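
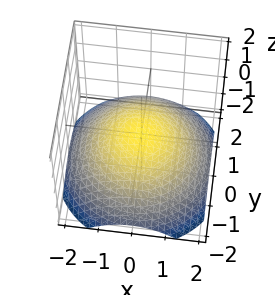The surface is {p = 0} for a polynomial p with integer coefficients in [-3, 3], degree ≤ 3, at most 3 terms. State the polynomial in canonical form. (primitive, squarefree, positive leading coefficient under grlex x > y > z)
First, the degree is 2 — a paraboloid; a quadric.
Next, symmetry: every cross-section ⟂ z is a circle, so x, y appear only via x² + y².
Then, observable constraints: a circular section at z = -1 has radius between 1 and 2; one z-axis crossing is at z = 0.
Finally, putting this together gives p.

x^2 + y^2 + 3*z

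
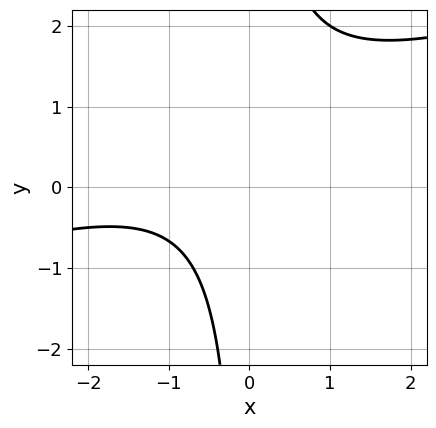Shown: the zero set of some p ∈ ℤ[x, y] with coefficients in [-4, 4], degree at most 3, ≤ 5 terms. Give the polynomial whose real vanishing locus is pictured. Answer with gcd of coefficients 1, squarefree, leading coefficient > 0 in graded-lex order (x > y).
x^2 - 3*x*y + 2*x + 3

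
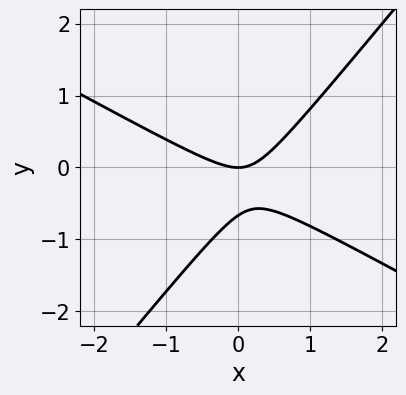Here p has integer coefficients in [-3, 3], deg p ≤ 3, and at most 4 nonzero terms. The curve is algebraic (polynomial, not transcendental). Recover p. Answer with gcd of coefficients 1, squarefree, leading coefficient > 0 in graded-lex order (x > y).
2*x^2 + 2*x*y - 3*y^2 - 2*y

The degree is 2 — a generic line meets the curve in up to 2 points.
From the visible intercepts: one x-axis crossing is at x = 0; it meets the y-axis at y = 0 (among the integer gridlines).
Solving for integer coefficients yields p as stated.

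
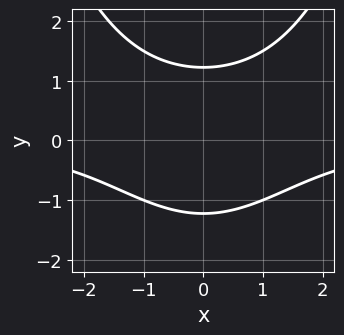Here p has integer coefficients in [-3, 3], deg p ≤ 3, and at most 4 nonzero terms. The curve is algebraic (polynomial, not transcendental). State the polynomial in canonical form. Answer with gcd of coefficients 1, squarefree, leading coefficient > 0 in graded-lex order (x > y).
x^2*y - 2*y^2 + 3

(a) The degree is 3 — a generic line meets the curve in up to 3 points.
(b) Symmetries: it's symmetric under x → −x, forcing even powers of x.
(c) Against the integer gridlines: no x-intercept at any integer in the box.
(d) Assembling these constraints gives the stated polynomial.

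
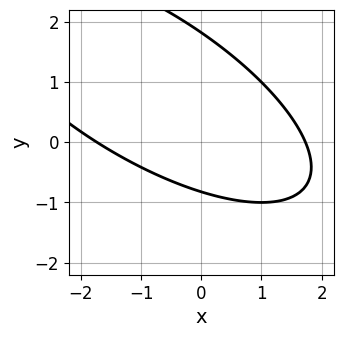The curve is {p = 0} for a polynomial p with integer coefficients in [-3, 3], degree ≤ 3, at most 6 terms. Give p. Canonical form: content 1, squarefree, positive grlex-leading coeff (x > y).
x^2 + 2*x*y + 2*y^2 - 2*y - 3

(a) deg p = 2. No degree-1 curve has this shape.
(b) The integer polynomial consistent with all of this is the stated p.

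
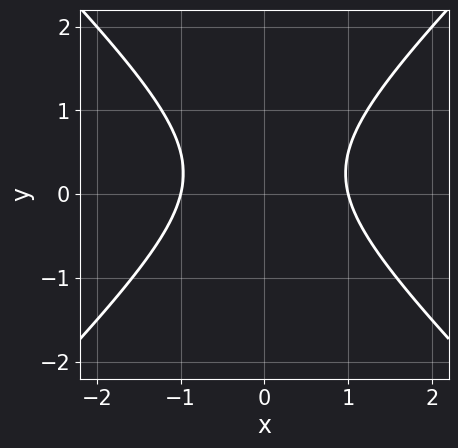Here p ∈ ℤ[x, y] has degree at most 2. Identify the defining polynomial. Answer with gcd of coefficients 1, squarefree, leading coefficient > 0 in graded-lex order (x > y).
(a) The degree is 2 — a generic line meets the curve in up to 2 points.
(b) Symmetries: mirror symmetry x ↦ −x ⇒ only even powers of x.
(c) From the visible intercepts: among the integer gridlines, it crosses the x-axis at x ∈ {-1, 1}; no y-intercept at any integer in the box.
(d) Solving for integer coefficients yields p as stated.

2*x^2 - 2*y^2 + y - 2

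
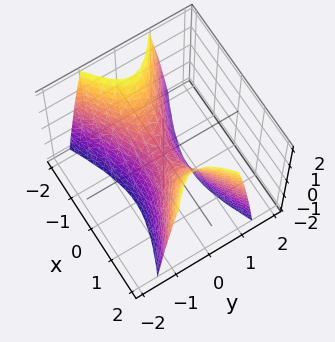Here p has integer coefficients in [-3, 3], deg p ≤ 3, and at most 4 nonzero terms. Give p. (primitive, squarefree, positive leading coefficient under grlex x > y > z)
x^2 - 3*y^2 - z

Degree: a hyperbolic paraboloid; a quadric, so deg p = 2.
Symmetries: mirror symmetry y ↦ −y ⇒ only even powers of y; the x ↦ −x reflection is a symmetry, so x appears only in even powers.
Reading off the gridlines: it crosses the y-axis at the gridline y = 0; it meets the z-axis at z = 0 (among the integer gridlines).
Fitting integer coefficients to these (and the overall shape) gives p.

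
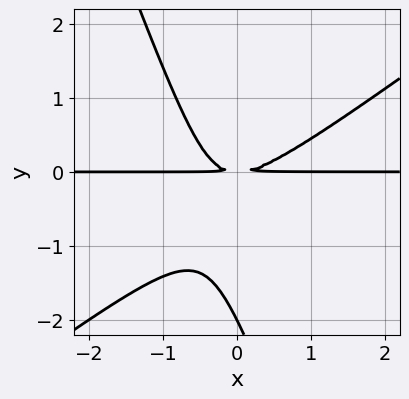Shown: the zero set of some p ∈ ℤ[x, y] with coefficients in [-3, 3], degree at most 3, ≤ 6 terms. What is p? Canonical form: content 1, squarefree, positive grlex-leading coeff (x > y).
1. The degree is 3 — a generic line meets the curve in up to 3 points.
2. From the visible intercepts: the visible x-axis segment lies entirely on the curve; it crosses the y-axis at the gridline y = -2.
3. Putting this together gives p.

2*x^2*y - 2*x*y^2 - y^3 - 2*y^2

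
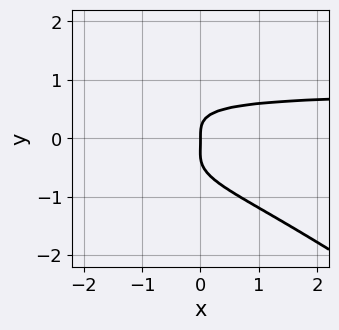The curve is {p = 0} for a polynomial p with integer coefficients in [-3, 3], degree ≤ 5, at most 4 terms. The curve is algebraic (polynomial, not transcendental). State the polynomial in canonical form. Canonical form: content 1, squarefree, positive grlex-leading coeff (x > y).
2*x*y^3 + 3*y^4 + y^3 - x

First, degree: a generic line meets the curve in up to 4 points, so deg p = 4.
Then, against the integer gridlines: it meets the y-axis at y = 0 (among the integer gridlines); one x-axis crossing is at x = 0.
Finally, fitting integer coefficients to these (and the overall shape) gives p.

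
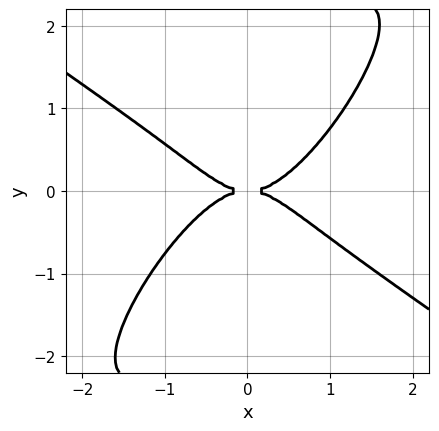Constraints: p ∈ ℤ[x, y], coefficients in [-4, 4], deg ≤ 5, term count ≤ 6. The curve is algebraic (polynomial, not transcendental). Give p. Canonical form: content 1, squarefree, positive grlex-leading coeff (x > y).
2*x^4 - 3*x^2*y^2 + 2*x*y^3 - 2*y^2

First, the degree is 4 — the shape is more complex than any degree-3 curve.
Next, against the integer gridlines: one x-axis crossing is at x = 0; it meets the y-axis at y = 0 (among the integer gridlines).
Finally, together with the visible shape, these determine p as stated.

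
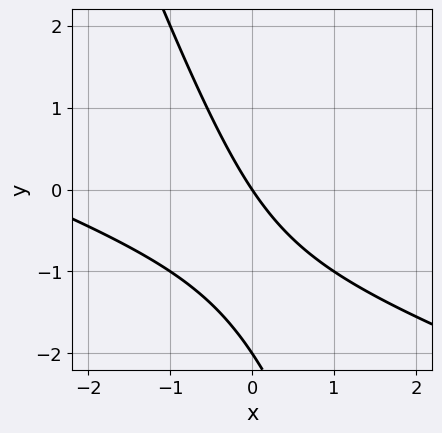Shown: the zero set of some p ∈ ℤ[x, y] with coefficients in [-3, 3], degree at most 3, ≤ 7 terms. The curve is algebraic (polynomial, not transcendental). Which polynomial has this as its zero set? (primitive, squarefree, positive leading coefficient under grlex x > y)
x^2 + 3*x*y + y^2 + 3*x + 2*y

1. deg p = 2. No degree-1 curve has this shape.
2. From the axis intercepts and sections: it meets the x-axis at x = 0 (among the integer gridlines); among the integer gridlines, it crosses the y-axis at y ∈ {-2, 0}.
3. Putting this together gives p.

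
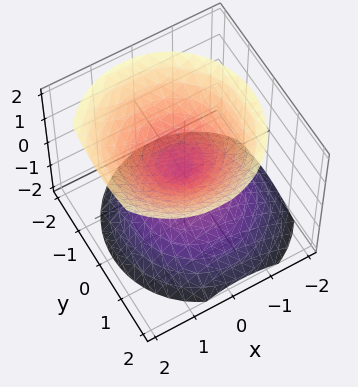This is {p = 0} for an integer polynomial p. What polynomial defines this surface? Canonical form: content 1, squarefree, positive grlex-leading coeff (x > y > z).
1. The picture has 2 separate pieces. They look like related sheets of one shape, so recover p as a whole.
2. Degree: a generic line meets the surface in up to 2 points, so deg p = 2.
3. Checking where it meets the axes: one x-axis crossing is at x = 0; it meets the z-axis at z = 0 (among the integer gridlines); one y-axis crossing is at y = 0.
4. Fitting integer coefficients to these (and the overall shape) gives p.

3*x^2 - x*z + 3*y^2 - 3*z^2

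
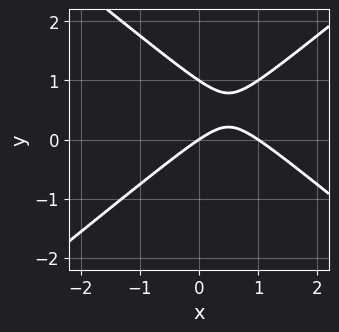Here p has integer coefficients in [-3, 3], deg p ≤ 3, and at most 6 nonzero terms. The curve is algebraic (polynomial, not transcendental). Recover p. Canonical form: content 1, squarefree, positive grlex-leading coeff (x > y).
2*x^2 - 3*y^2 - 2*x + 3*y

First, degree: a generic line meets the curve in up to 2 points, so deg p = 2.
Then, from the axis intercepts and sections: the x-axis gridline crossings are at x ∈ {0, 1}; among the integer gridlines, it crosses the y-axis at y ∈ {0, 1}.
Finally, solving for integer coefficients yields p as stated.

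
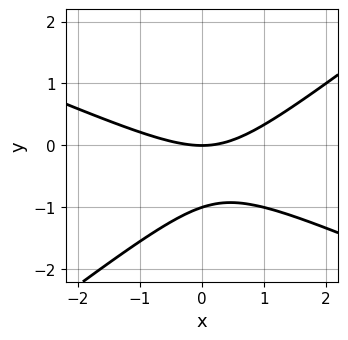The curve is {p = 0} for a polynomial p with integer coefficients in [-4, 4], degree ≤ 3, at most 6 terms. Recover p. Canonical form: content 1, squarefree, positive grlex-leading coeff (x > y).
x^2 + x*y - 3*y^2 - 3*y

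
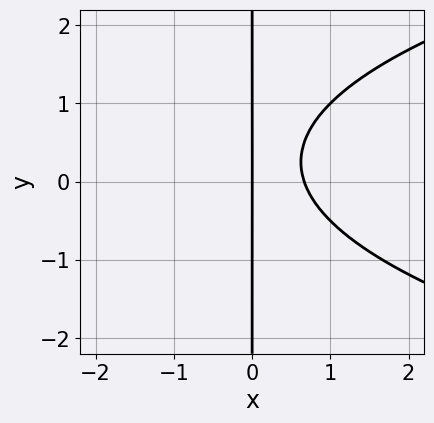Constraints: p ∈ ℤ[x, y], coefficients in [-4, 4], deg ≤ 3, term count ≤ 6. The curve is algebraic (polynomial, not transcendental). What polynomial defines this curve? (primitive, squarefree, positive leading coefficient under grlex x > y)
1. The degree is 3 — a generic line meets the curve in up to 3 points.
2. Checking where it meets the axes: it meets the x-axis at x = 0 (among the integer gridlines); the visible y-axis segment lies entirely on the curve.
3. Assembling these constraints gives the stated polynomial.

2*x*y^2 - 3*x^2 - x*y + 2*x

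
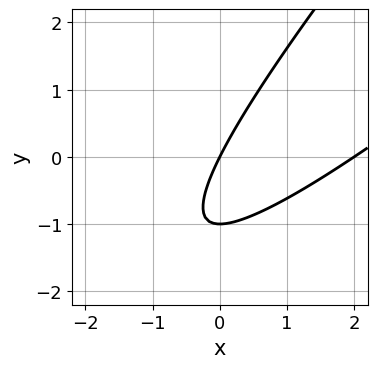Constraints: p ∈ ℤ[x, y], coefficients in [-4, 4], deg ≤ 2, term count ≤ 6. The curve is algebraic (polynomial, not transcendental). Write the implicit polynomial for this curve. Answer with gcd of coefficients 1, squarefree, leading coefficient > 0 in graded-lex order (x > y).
x^2 - 2*x*y + y^2 - 2*x + y

(a) Degree: a generic line meets the curve in up to 2 points, so deg p = 2.
(b) Reading off the gridlines: the x-axis gridline crossings are at x ∈ {0, 2}; among the integer gridlines, it crosses the y-axis at y ∈ {-1, 0}.
(c) Solving for integer coefficients yields p as stated.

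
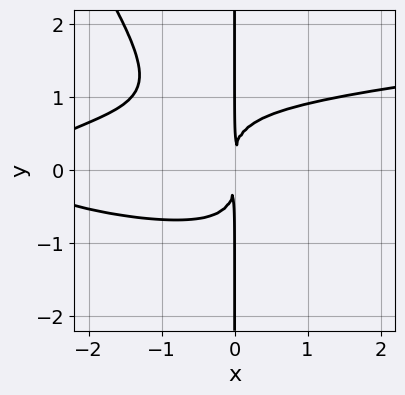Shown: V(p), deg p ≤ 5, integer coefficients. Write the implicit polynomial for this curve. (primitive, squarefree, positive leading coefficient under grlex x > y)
(a) Degree: the shape is more complex than any degree-3 curve, so deg p = 4.
(b) From the axis intercepts and sections: the visible y-axis segment lies entirely on the curve.
(c) Matching integer coefficients to the picture gives p.

3*x^2*y^2 + 2*x*y^3 - x^3 - 3*x^2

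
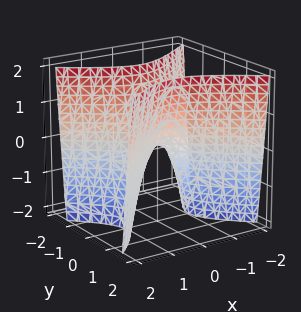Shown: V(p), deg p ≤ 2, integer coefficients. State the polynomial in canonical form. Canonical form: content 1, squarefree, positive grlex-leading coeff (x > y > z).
2*x^2 - 3*y^2 + z

First, deg p = 2. A saddle surface; a quadric.
Then, symmetries: the y ↦ −y reflection is a symmetry, so y appears only in even powers; mirror symmetry x ↦ −x ⇒ only even powers of x.
Then, from the axis intercepts and sections: one y-axis crossing is at y = 0; one x-axis crossing is at x = 0; it crosses the z-axis at the gridline z = 0.
Finally, together with the visible shape, these determine p as stated.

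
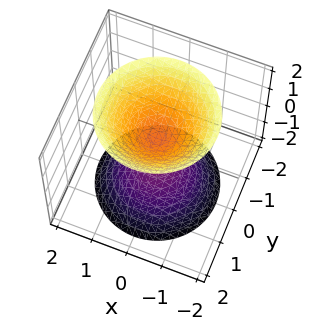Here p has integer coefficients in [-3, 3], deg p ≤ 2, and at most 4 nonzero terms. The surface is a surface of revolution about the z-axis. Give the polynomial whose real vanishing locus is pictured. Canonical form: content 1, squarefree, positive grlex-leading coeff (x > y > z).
3*x^2 + 3*y^2 - 2*z^2 + 1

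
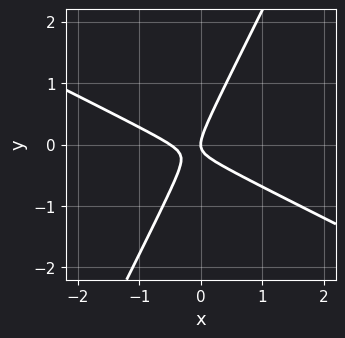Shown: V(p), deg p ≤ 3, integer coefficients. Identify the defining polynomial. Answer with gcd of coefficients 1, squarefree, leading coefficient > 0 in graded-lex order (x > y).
Degree: the shape is more complex than any degree-1 curve, so deg p = 2.
Against the integer gridlines: one y-axis crossing is at y = 0; it crosses the x-axis at the gridline x = 0.
Matching integer coefficients to the picture gives p.

2*x^2 + 3*x*y - 2*y^2 + x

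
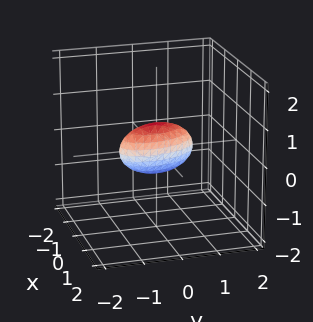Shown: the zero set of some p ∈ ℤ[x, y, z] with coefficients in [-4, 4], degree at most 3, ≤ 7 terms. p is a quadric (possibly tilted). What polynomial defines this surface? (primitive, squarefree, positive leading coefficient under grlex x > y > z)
3*x^2 + x*y - 2*x*z + y^2 + 2*z^2 - 1

The degree is 2 — a generic line meets the surface in up to 2 points.
Observable constraints: the y-axis gridline crossings are at y ∈ {-1, 1}.
Matching integer coefficients to the picture gives p.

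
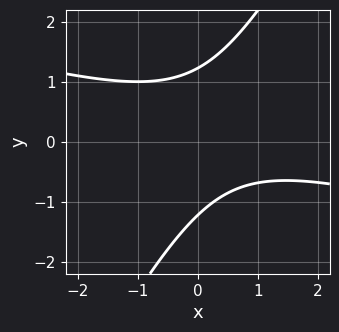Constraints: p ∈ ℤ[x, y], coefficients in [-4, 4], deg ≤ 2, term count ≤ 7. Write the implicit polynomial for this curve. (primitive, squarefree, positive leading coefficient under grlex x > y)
First, deg p = 2. No degree-1 curve has this shape.
Then, against the integer gridlines: it misses every integer gridline on the x-axis.
Finally, the integer polynomial consistent with all of this is the stated p.

x^2 + 3*x*y - 2*y^2 - x + 3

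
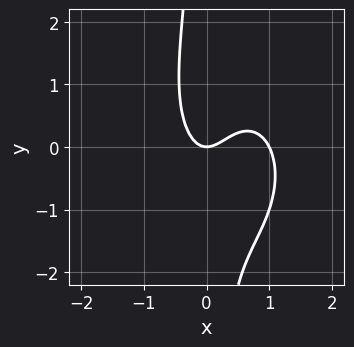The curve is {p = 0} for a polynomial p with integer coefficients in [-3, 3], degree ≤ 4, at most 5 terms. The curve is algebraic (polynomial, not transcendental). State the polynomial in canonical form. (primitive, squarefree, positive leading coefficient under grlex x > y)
2*x^3 + x*y^2 - 2*x^2 + y

Degree: a generic line meets the curve in up to 3 points, so deg p = 3.
Against the integer gridlines: it crosses the y-axis at the gridline y = 0; among the integer gridlines, it crosses the x-axis at x ∈ {0, 1}.
Matching integer coefficients to the picture gives p.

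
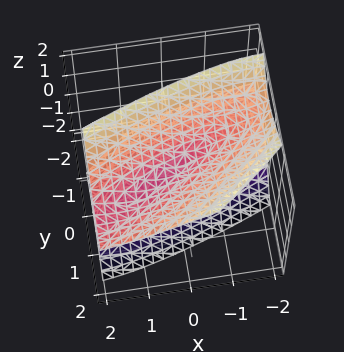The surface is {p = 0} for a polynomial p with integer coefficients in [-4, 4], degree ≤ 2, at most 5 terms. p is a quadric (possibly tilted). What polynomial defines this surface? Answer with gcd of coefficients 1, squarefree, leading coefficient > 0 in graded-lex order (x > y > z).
1. Degree: a generic line meets the surface in up to 2 points, so deg p = 2.
2. From the axis intercepts and sections: one y-axis crossing is at y = 0; it meets the z-axis at z = 0 (among the integer gridlines).
3. Solving for integer coefficients yields p as stated.

x^2 - 3*x*y + 3*y^2 - 2*y*z - 2*z^2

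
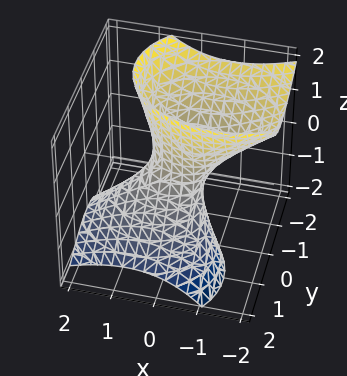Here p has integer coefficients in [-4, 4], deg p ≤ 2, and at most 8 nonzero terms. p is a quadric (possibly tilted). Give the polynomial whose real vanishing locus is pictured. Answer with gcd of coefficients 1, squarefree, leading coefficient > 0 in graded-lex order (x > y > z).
2*x^2 + 2*x*z + 3*y^2 + 3*y*z - z^2 - 1

(a) Degree: a generic line meets the surface in up to 2 points, so deg p = 2.
(b) From the axis intercepts and sections: no z-intercept at any integer in the box.
(c) Matching integer coefficients to the picture gives p.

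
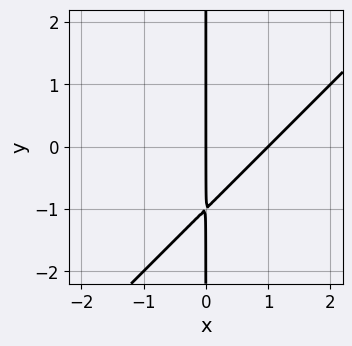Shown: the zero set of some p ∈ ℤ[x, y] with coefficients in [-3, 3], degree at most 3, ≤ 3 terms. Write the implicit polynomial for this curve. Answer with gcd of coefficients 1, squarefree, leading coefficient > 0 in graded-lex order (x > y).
First, deg p = 2.
Next, reading off the gridlines: among the integer gridlines, it crosses the x-axis at x ∈ {0, 1}; the visible y-axis segment lies entirely on the curve.
Finally, solving for integer coefficients yields p as stated.

x^2 - x*y - x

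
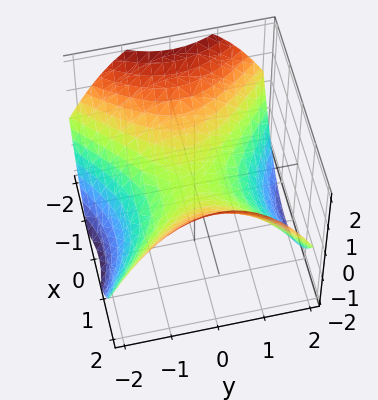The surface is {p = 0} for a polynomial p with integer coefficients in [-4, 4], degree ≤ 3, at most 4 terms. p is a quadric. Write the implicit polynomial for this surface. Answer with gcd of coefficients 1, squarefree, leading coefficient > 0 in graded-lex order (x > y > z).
First, the degree is 2 — a saddle surface; a quadric.
Next, symmetries: the x ↦ −x reflection is a symmetry, so x appears only in even powers; the y ↦ −y reflection is a symmetry, so y appears only in even powers.
Next, against the integer gridlines: it crosses the y-axis at the gridline y = 0; one z-axis crossing is at z = 0; it crosses the x-axis at the gridline x = 0.
Finally, matching integer coefficients to the picture gives p.

x^2 - y^2 - 2*z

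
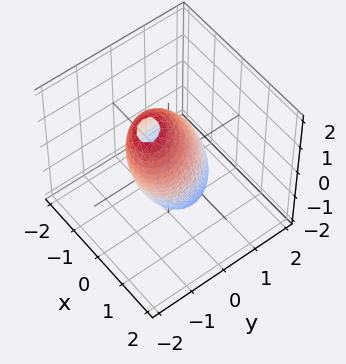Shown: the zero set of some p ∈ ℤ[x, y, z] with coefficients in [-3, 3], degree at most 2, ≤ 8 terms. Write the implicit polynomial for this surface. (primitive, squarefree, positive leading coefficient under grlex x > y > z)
1. deg p = 2.
2. Reading off the gridlines: the x-axis gridline crossings are at x ∈ {-1, 1}; among the integer gridlines, it crosses the y-axis at y ∈ {-1, 1}.
3. Together with the visible shape, these determine p as stated.

3*x^2 + 2*x*y + 3*y^2 + 2*y*z + z^2 - 3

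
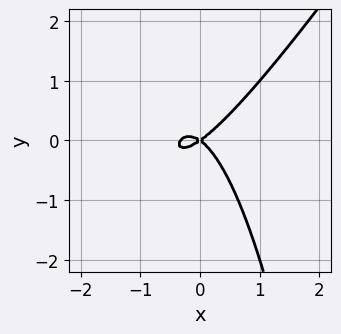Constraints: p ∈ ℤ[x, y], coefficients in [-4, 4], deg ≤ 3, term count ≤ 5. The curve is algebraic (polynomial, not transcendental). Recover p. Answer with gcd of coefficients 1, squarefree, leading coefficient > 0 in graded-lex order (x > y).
First, degree: the shape is more complex than any degree-2 curve, so deg p = 3.
Next, reading off the gridlines: one y-axis crossing is at y = 0; it meets the x-axis at x = 0 (among the integer gridlines).
Finally, solving for integer coefficients yields p as stated.

3*x^3 - 2*x^2*y + x^2 - 2*y^2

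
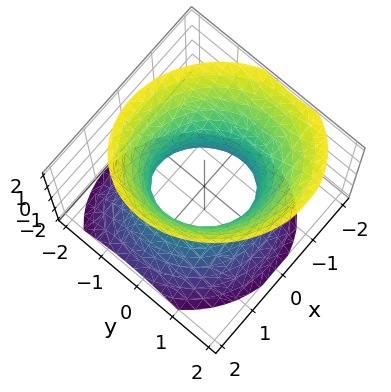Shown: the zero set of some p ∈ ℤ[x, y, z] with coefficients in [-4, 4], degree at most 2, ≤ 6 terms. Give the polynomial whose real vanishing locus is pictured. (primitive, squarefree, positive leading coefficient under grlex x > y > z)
3*x^2 + x*y + x*z + 3*y^2 - 2*z^2 - 3

deg p = 2.
From the axis intercepts and sections: among the integer gridlines, it crosses the x-axis at x ∈ {-1, 1}; the y-axis gridline crossings are at y ∈ {-1, 1}; the surface avoids every integer z-axis point in the box.
The integer polynomial consistent with all of this is the stated p.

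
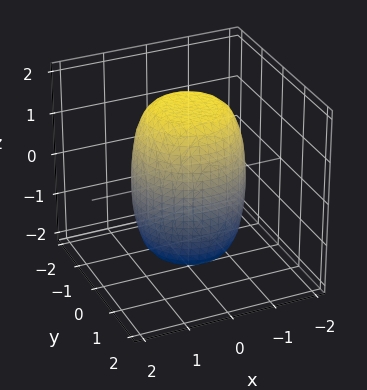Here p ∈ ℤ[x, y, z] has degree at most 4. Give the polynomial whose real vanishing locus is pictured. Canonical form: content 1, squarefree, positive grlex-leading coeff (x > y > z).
2*x^4 + 4*x^2*y^2 + 2*y^4 - x^2 - y^2 + z^2 - 3

Degree: a generic line meets the surface in up to 4 points, so deg p = 4.
Symmetries: the surface is invariant under rotation about z: p = q(x² + y², z).
From the axis intercepts and sections: a circular section at z = -1 has radius between 1 and 2.
Together with the visible shape, these determine p as stated.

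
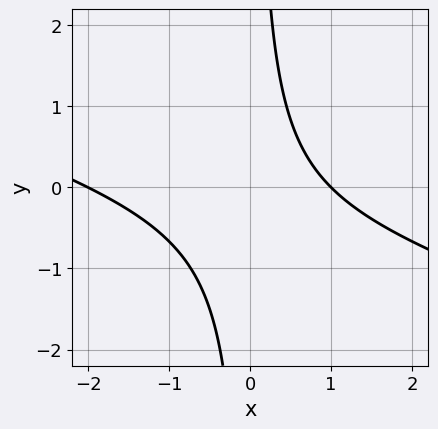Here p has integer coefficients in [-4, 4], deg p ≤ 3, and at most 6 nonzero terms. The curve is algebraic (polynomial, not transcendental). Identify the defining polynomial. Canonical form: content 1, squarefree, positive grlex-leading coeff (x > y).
x^2 + 3*x*y + x - 2

First, deg p = 2. No degree-1 curve has this shape.
Then, from the axis intercepts and sections: the curve avoids every integer y-axis point in the box; among the integer gridlines, it crosses the x-axis at x ∈ {-2, 1}.
Finally, solving for integer coefficients yields p as stated.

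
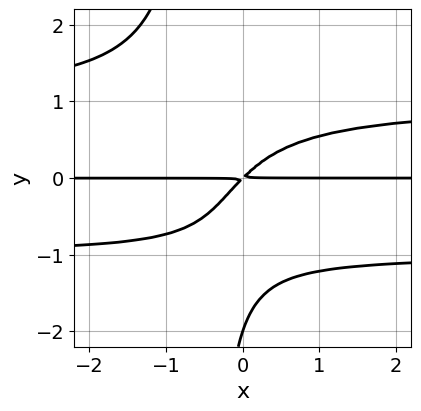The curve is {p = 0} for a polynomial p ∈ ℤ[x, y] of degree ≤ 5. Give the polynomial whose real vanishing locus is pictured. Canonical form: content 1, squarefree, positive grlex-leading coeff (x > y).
deg p = 4.
From the axis intercepts and sections: every point of the x-axis in the box is on the curve; it crosses the y-axis at the gridline y = -2.
Solving for integer coefficients yields p as stated.

2*x*y^3 + y^3 - 2*x*y + 2*y^2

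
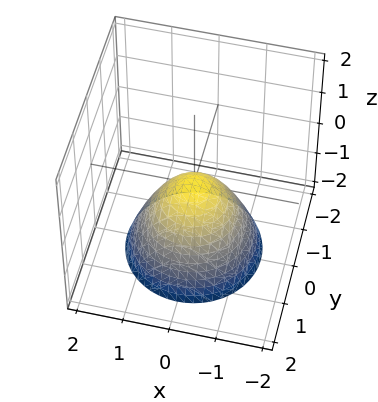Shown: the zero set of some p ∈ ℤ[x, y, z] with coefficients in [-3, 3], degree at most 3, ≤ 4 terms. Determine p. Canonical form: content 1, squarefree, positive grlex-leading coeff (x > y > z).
First, the degree is 2 — a paraboloid; a quadric.
Then, symmetries: the z-axis is an axis of rotation, so x and y enter only as x² + y².
Next, checking where it meets the axes: a circular section at z = -2 has radius between 1 and 2; it meets the x-axis at x = 0 (among the integer gridlines).
Finally, the integer polynomial consistent with all of this is the stated p.

x^2 + y^2 + z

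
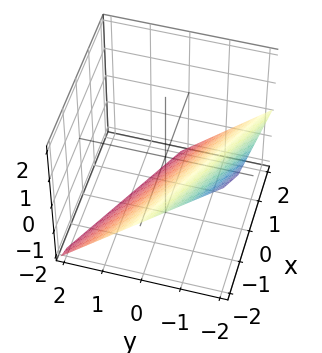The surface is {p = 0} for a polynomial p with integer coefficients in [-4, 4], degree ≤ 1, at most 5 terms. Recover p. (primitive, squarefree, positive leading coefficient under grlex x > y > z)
x + 2*y + 2*z + 2

1. The degree is 1 — every cross-section is a straight line — this is a plane.
2. Checking where it meets the axes: one y-axis crossing is at y = -1; it crosses the z-axis at the gridline z = -1; it crosses the x-axis at the gridline x = -2.
3. Putting this together gives p.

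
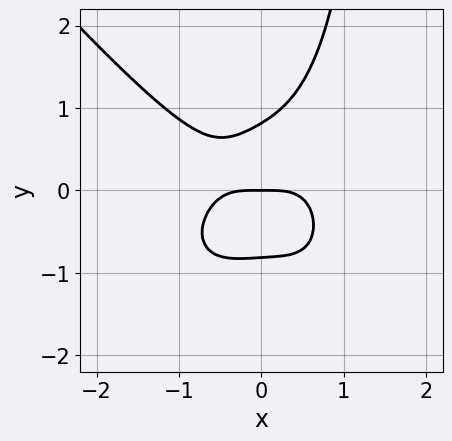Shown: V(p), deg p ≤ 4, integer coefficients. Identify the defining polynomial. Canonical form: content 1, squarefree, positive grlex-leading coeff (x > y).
3*x^4 + 2*x*y^3 + 2*x*y^2 - 3*y^3 + 2*y

First, the degree is 4 — a generic line meets the curve in up to 4 points.
Next, against the integer gridlines: it crosses the x-axis at the gridline x = 0; one y-axis crossing is at y = 0.
Finally, putting this together gives p.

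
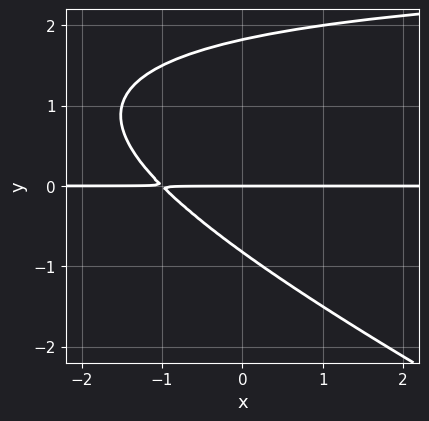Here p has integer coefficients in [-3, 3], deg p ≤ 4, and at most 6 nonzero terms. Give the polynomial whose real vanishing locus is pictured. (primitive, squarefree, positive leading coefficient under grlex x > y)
1. deg p = 3. No degree-2 curve has this shape.
2. Against the integer gridlines: it crosses the y-axis at the gridline y = 0; the visible x-axis segment lies entirely on the curve.
3. Assembling these constraints gives the stated polynomial.

x*y^2 + 2*y^3 - 3*x*y - 2*y^2 - 3*y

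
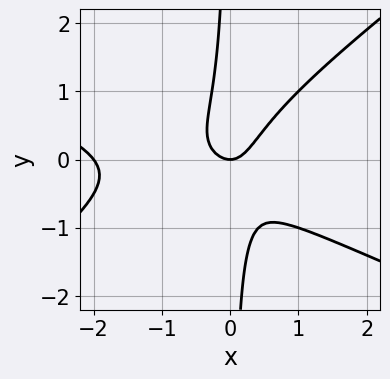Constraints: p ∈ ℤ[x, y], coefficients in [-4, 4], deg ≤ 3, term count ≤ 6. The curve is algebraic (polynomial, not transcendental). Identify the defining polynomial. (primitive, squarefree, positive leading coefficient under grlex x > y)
x^3 + x^2*y - 3*x*y^2 + 2*x^2 - y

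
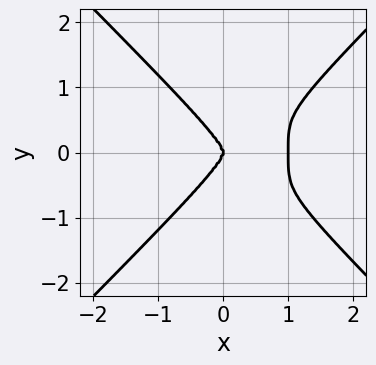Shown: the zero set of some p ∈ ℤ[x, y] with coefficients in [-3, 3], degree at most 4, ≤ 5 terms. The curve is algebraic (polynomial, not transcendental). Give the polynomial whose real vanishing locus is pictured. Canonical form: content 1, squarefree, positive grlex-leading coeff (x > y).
(a) The degree is 4 — no degree-3 curve has this shape.
(b) Symmetries: it's symmetric under y → −y, forcing even powers of y.
(c) From the axis intercepts and sections: one y-axis crossing is at y = 0; among the integer gridlines, it crosses the x-axis at x ∈ {0, 1}.
(d) These observations pin down the coefficients.

x^4 - y^4 - x^3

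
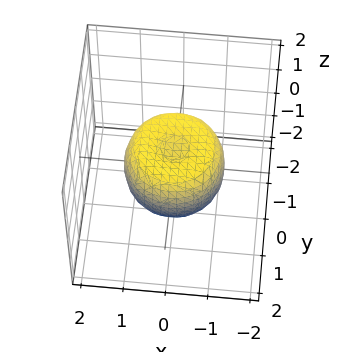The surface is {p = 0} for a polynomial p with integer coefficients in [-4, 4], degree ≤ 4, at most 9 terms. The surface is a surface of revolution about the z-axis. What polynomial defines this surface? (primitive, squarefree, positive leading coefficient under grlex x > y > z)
2*x^4 + 4*x^2*y^2 + 2*y^4 - 2*x^2 - 2*y^2 + 2*z^2 - 1

(a) Degree: the shape is more complex than any degree-3 surface, so deg p = 4.
(b) By symmetry, every cross-section ⟂ z is a circle, so x, y appear only via x² + y².
(c) Against the integer gridlines: a circular section at z = 0 has radius between 1 and 2.
(d) These observations pin down the coefficients.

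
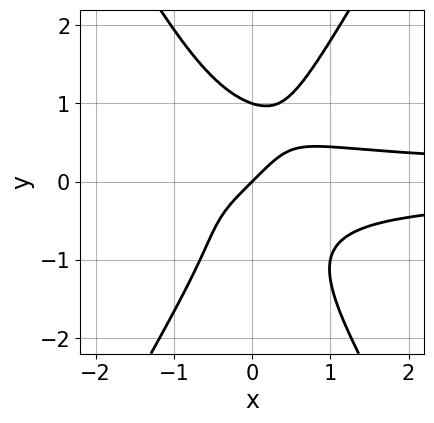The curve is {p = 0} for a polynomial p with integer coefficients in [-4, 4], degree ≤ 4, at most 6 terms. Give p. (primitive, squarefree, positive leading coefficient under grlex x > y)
3*x^2*y^2 - y^4 - x + y

The degree is 4 — the shape is more complex than any degree-3 curve.
Against the integer gridlines: the y-axis gridline crossings are at y ∈ {0, 1}; it meets the x-axis at x = 0 (among the integer gridlines).
These observations pin down the coefficients.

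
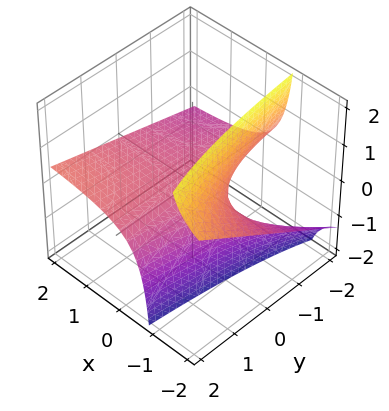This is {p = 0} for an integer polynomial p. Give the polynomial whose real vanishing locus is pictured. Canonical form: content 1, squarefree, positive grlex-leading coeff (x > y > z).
First, deg p = 2. The shape is more complex than any degree-1 surface.
Next, from the visible intercepts: it meets the z-axis at z = 0 (among the integer gridlines); every point of the y-axis in the box is on the surface; the visible x-axis segment lies entirely on the surface.
Finally, fitting integer coefficients to these (and the overall shape) gives p.

x*y - 3*x*z - 3*z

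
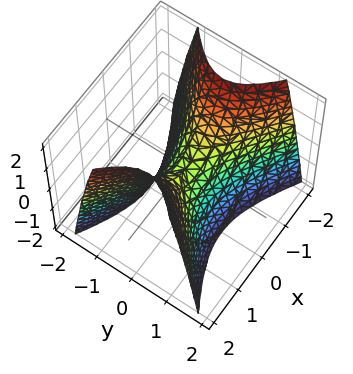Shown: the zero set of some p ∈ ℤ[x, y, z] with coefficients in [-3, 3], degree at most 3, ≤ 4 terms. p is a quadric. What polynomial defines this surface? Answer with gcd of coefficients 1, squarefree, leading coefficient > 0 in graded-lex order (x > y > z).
(a) deg p = 2. A hyperbolic paraboloid; a quadric.
(b) Symmetries: the x ↦ −x reflection is a symmetry, so x appears only in even powers; the y ↦ −y reflection is a symmetry, so y appears only in even powers.
(c) From the axis intercepts and sections: one z-axis crossing is at z = 0; it crosses the y-axis at the gridline y = 0; it crosses the x-axis at the gridline x = 0.
(d) Putting this together gives p.

x^2 - 2*y^2 - z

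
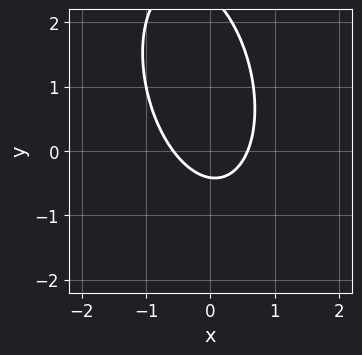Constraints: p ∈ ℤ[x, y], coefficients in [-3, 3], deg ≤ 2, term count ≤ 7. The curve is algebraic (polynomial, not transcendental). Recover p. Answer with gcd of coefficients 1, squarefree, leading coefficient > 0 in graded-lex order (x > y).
(a) deg p = 2. A generic line meets the curve in up to 2 points.
(b) Solving for integer coefficients yields p as stated.

3*x^2 + x*y + y^2 - 2*y - 1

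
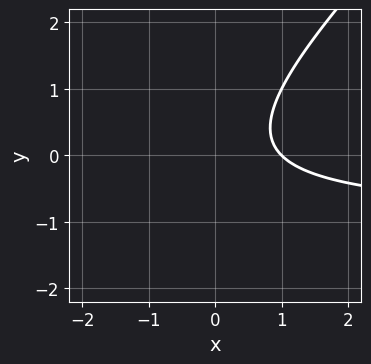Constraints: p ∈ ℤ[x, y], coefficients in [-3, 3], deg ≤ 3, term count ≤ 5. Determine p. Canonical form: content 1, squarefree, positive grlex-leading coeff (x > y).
1. Degree: the shape is more complex than any degree-1 curve, so deg p = 2.
2. Observable constraints: one x-axis crossing is at x = 1; it misses every integer gridline on the y-axis.
3. Putting this together gives p.

x*y - y^2 + x - 1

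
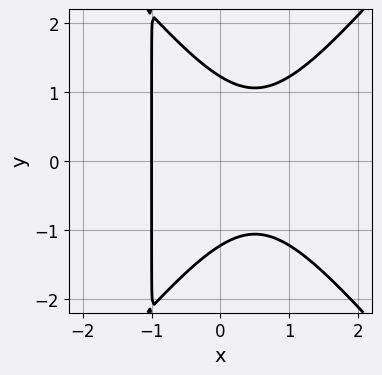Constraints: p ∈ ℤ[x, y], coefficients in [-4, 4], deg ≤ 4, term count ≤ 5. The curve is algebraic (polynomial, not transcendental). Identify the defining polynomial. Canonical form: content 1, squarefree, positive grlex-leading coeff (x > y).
3*x^3 - 2*x*y^2 - 2*y^2 + 3

1. Degree: no degree-2 curve has this shape, so deg p = 3.
2. Symmetries: mirror symmetry y ↦ −y ⇒ only even powers of y.
3. Against the integer gridlines: it crosses the x-axis at the gridline x = -1.
4. Fitting integer coefficients to these (and the overall shape) gives p.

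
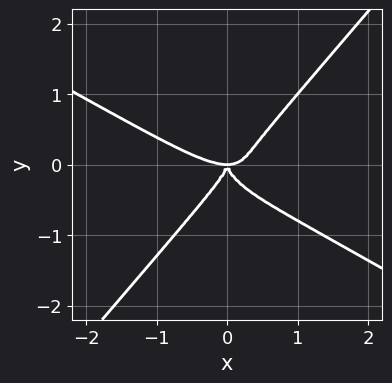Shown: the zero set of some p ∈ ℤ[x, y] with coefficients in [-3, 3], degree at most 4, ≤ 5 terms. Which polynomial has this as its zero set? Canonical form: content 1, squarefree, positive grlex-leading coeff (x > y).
2*x^4 + 3*x^3*y - 3*y^4 - 2*x^2*y

The degree is 4 — a generic line meets the curve in up to 4 points.
Observable constraints: one y-axis crossing is at y = 0; it crosses the x-axis at the gridline x = 0.
Matching integer coefficients to the picture gives p.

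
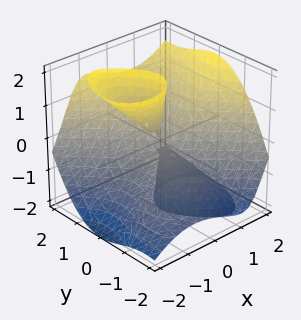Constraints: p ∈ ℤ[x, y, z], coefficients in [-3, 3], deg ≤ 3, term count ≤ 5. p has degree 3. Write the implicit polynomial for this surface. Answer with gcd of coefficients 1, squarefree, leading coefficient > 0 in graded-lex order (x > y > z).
First, the degree is 3 — the shape is more complex than any degree-2 surface.
Then, against the integer gridlines: it crosses the x-axis at the gridline x = 0; one y-axis crossing is at y = 0; the visible z-axis segment lies entirely on the surface.
Finally, matching integer coefficients to the picture gives p.

2*x^3 - 2*x*z^2 + 2*y^3 - 3*y^2*z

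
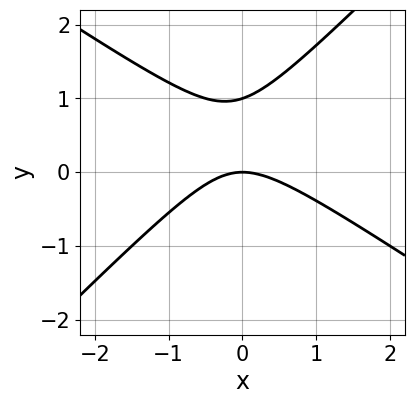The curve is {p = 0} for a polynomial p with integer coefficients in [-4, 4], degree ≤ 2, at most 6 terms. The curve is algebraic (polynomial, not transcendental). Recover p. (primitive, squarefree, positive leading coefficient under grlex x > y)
(a) deg p = 2. The shape is more complex than any degree-1 curve.
(b) Observable constraints: the y-axis gridline crossings are at y ∈ {0, 1}; one x-axis crossing is at x = 0.
(c) Fitting integer coefficients to these (and the overall shape) gives p.

2*x^2 + x*y - 3*y^2 + 3*y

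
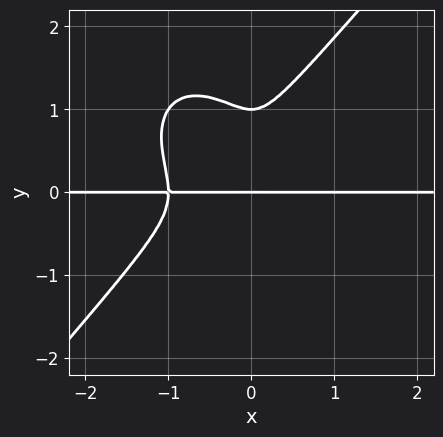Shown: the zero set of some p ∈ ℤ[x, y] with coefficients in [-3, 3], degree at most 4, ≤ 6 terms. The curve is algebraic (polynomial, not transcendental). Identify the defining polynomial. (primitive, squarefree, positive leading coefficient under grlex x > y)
(a) The degree is 4 — no degree-3 curve has this shape.
(b) Reading off the gridlines: the y-axis gridline crossings are at y ∈ {0, 1}; every point of the x-axis in the box is on the curve.
(c) Solving for integer coefficients yields p as stated.

3*x^3*y - 2*y^4 + 3*x^2*y + 2*y^3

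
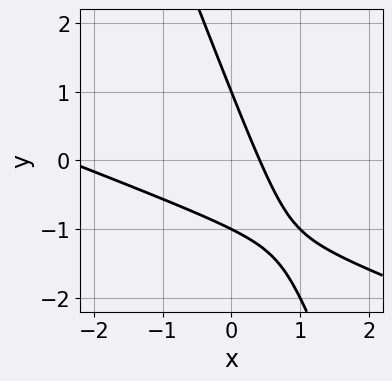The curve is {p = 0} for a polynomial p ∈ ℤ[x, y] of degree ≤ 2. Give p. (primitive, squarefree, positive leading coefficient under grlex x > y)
1. The degree is 2 — a generic line meets the curve in up to 2 points.
2. Observable constraints: among the integer gridlines, it crosses the y-axis at y ∈ {-1, 1}.
3. These observations pin down the coefficients.

x^2 + 3*x*y + y^2 + 2*x - 1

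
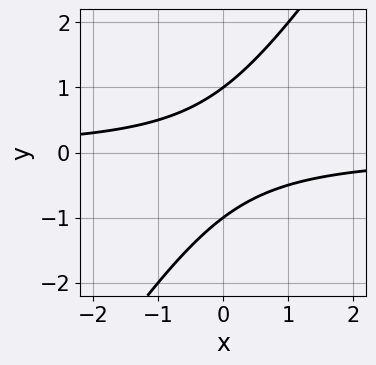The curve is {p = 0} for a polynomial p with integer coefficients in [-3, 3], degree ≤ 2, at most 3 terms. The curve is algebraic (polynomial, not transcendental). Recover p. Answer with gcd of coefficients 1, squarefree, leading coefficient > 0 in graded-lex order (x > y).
3*x*y - 2*y^2 + 2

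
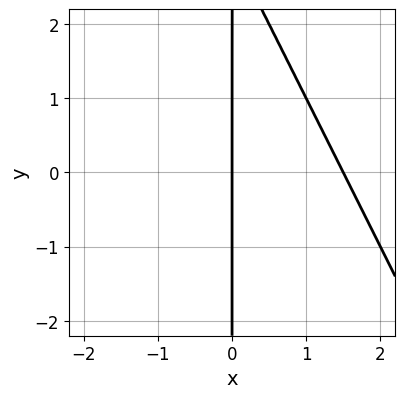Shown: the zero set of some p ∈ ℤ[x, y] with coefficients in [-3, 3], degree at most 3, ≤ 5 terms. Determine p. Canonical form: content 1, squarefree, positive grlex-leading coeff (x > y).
(a) deg p = 2. No degree-1 curve has this shape.
(b) Observable constraints: it meets the x-axis at x = 0 (among the integer gridlines); every point of the y-axis in the box is on the curve.
(c) These observations pin down the coefficients.

2*x^2 + x*y - 3*x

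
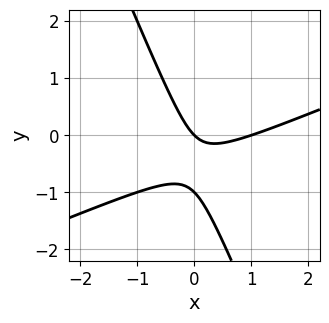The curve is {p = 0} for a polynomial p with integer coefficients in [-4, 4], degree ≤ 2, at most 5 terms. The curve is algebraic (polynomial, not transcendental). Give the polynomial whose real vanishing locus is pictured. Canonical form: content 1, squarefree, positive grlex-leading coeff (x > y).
x^2 - 2*x*y - y^2 - x - y

(a) The degree is 2 — no degree-1 curve has this shape.
(b) Reading off the gridlines: among the integer gridlines, it crosses the y-axis at y ∈ {-1, 0}; the x-axis gridline crossings are at x ∈ {0, 1}.
(c) These observations pin down the coefficients.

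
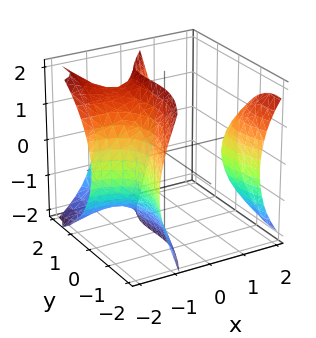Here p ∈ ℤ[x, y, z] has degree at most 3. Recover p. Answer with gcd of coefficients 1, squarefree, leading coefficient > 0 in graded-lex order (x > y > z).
1. The picture has 2 separate pieces. They look like related sheets of one shape, so recover p as a whole.
2. The degree is 3 — no degree-2 surface has this shape.
3. Observable constraints: no x-intercept at any integer in the box; no z-intercept at any integer in the box.
4. Solving for integer coefficients yields p as stated.

3*x^2*y + 2*x*z^2 - y^3 + 3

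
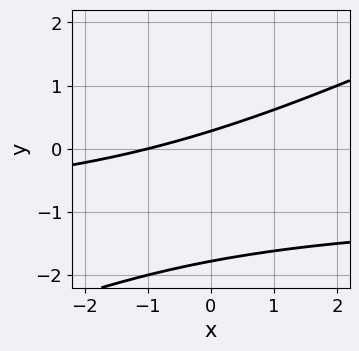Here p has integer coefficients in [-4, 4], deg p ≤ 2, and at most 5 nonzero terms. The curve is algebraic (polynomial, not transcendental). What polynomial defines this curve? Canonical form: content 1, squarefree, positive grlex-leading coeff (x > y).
x*y - 2*y^2 + x - 3*y + 1

The degree is 2 — a generic line meets the curve in up to 2 points.
Against the integer gridlines: it crosses the x-axis at the gridline x = -1.
Fitting integer coefficients to these (and the overall shape) gives p.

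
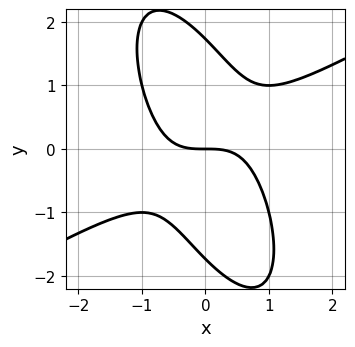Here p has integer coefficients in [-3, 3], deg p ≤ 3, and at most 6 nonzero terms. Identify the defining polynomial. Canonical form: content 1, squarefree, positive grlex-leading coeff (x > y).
2*x^3 - 2*x^2*y - 2*x*y^2 - y^3 + 3*y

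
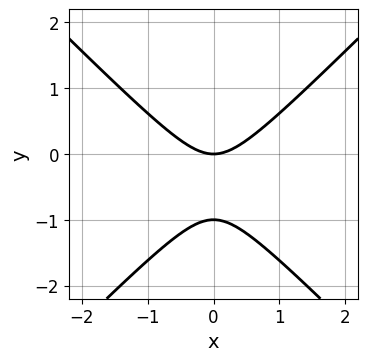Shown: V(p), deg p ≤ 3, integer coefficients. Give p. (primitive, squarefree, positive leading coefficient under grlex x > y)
1. The degree is 2 — the shape is more complex than any degree-1 curve.
2. Symmetries: it's symmetric under x → −x, forcing even powers of x.
3. Observable constraints: it meets the x-axis at x = 0 (among the integer gridlines); among the integer gridlines, it crosses the y-axis at y ∈ {-1, 0}.
4. Solving for integer coefficients yields p as stated.

x^2 - y^2 - y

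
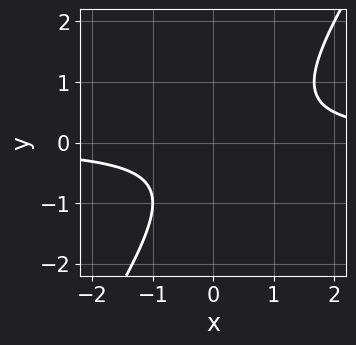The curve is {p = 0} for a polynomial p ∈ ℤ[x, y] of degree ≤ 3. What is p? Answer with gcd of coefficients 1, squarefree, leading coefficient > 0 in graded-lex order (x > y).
First, deg p = 2. No degree-1 curve has this shape.
Then, from the visible intercepts: the curve avoids every integer x-axis point in the box; no y-intercept at any integer in the box.
Finally, together with the visible shape, these determine p as stated.

3*x*y - 2*y^2 - y - 2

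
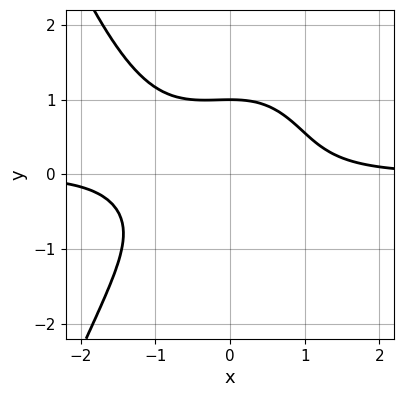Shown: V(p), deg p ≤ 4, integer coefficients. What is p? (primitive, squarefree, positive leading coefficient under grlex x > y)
2*x^3*y + x^2*y + 2*y^3 - 2

(a) The degree is 4 — the shape is more complex than any degree-3 curve.
(b) Against the integer gridlines: no x-intercept at any integer in the box; it crosses the y-axis at the gridline y = 1.
(c) Fitting integer coefficients to these (and the overall shape) gives p.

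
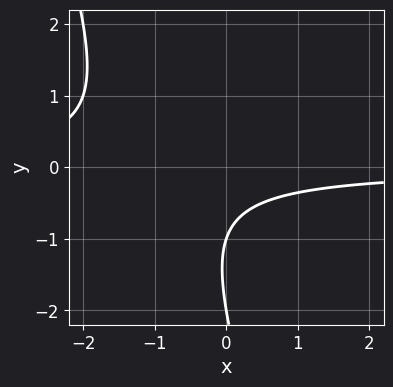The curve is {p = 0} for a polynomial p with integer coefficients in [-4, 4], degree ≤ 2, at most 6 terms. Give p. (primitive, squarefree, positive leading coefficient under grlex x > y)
3*x*y + y^2 + 3*y + 2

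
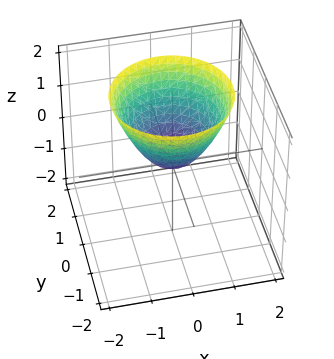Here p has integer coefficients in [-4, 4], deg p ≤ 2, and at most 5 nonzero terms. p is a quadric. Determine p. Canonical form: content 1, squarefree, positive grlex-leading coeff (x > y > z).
x^2 + y^2 - z

First, the degree is 2 — a paraboloid; a quadric.
Next, by symmetry, the z-axis is an axis of rotation, so x and y enter only as x² + y².
Next, from the axis intercepts and sections: it crosses the x-axis at the gridline x = 0; it meets the y-axis at y = 0 (among the integer gridlines).
Finally, assembling these constraints gives the stated polynomial.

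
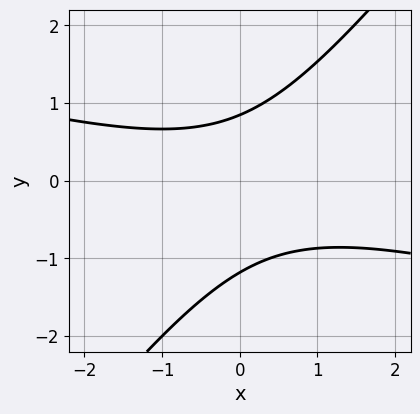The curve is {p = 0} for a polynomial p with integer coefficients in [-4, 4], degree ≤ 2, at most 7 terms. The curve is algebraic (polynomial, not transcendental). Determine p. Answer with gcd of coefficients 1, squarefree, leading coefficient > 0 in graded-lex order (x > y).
x^2 + 3*x*y - 3*y^2 - y + 3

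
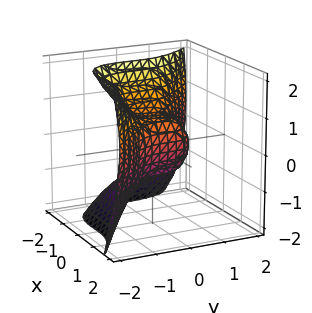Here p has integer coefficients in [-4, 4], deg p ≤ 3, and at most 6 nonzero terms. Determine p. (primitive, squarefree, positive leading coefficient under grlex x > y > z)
3*x^3 - x^2*z + 3*y^3 + 3*z^2 - 2

1. The degree is 3 — a generic line meets the surface in up to 3 points.
2. Putting this together gives p.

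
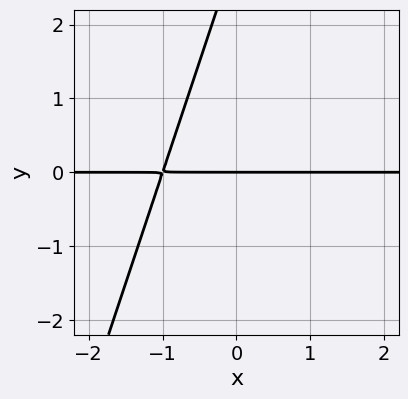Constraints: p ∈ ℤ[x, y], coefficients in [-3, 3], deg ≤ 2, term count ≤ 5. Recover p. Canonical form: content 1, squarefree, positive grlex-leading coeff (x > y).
Degree: no degree-1 curve has this shape, so deg p = 2.
Checking where it meets the axes: every point of the x-axis in the box is on the curve; it meets the y-axis at y = 0 (among the integer gridlines).
Matching integer coefficients to the picture gives p.

3*x*y - y^2 + 3*y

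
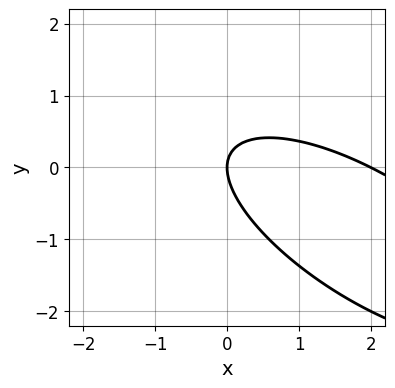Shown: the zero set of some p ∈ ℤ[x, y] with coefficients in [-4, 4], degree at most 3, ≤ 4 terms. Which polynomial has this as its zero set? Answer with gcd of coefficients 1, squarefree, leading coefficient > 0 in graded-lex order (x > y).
deg p = 2. No degree-1 curve has this shape.
Reading off the gridlines: one y-axis crossing is at y = 0; among the integer gridlines, it crosses the x-axis at x ∈ {0, 2}.
Solving for integer coefficients yields p as stated.

x^2 + 2*x*y + 2*y^2 - 2*x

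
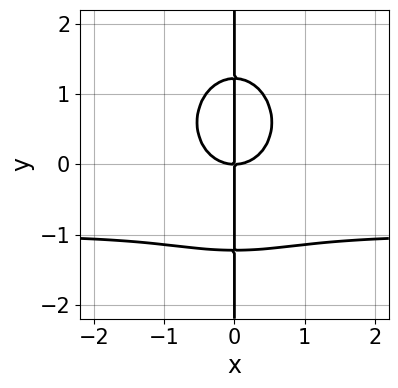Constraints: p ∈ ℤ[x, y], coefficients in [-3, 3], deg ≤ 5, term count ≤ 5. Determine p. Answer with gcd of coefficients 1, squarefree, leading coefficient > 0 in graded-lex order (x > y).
3*x^3*y + 2*x*y^3 + 3*x^3 - 3*x*y

(a) deg p = 4. The shape is more complex than any degree-3 curve.
(b) From the visible intercepts: the visible y-axis segment lies entirely on the curve; it meets the x-axis at x = 0 (among the integer gridlines).
(c) Fitting integer coefficients to these (and the overall shape) gives p.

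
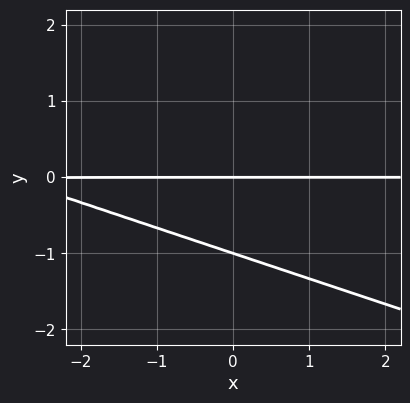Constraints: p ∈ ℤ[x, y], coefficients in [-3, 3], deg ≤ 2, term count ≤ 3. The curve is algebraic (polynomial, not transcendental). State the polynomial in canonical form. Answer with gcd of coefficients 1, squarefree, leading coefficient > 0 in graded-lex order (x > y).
x*y + 3*y^2 + 3*y

First, degree: no degree-1 curve has this shape, so deg p = 2.
Then, against the integer gridlines: every point of the x-axis in the box is on the curve; the y-axis gridline crossings are at y ∈ {-1, 0}.
Finally, fitting integer coefficients to these (and the overall shape) gives p.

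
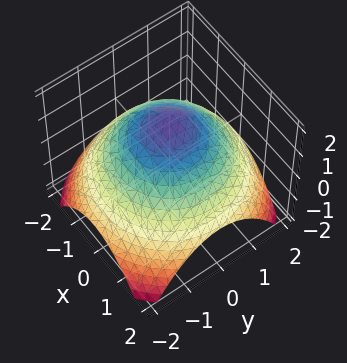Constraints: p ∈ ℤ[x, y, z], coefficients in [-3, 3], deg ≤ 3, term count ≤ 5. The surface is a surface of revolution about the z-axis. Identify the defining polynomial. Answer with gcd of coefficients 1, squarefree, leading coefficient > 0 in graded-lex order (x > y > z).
First, deg p = 2. No degree-1 surface has this shape.
Then, symmetries: rotational symmetry about the z-axis ⇒ p depends on x, y only through x² + y².
Then, reading off the gridlines: a circular section at z = 0 has radius between 1 and 2.
Finally, together with the visible shape, these determine p as stated.

x^2 + y^2 + 2*z - 3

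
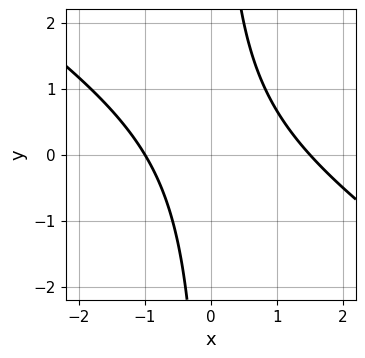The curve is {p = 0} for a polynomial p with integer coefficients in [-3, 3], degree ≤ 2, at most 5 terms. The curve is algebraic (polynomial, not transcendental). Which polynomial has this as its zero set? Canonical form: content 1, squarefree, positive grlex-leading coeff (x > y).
2*x^2 + 3*x*y - x - 3

1. Degree: a generic line meets the curve in up to 2 points, so deg p = 2.
2. From the axis intercepts and sections: one x-axis crossing is at x = -1; the curve avoids every integer y-axis point in the box.
3. These observations pin down the coefficients.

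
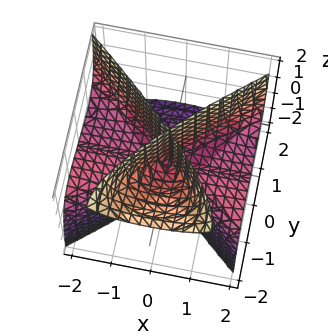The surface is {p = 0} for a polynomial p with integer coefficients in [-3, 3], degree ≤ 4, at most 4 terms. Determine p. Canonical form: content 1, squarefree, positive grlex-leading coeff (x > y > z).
x^2*y + 3*x^2*z - 2*y^3 - 3*y^2*z

I count 2 distinct pieces.
deg p = 3.
From the visible intercepts: every point of the x-axis in the box is on the surface; it crosses the y-axis at the gridline y = 0.
Matching integer coefficients to the picture gives p.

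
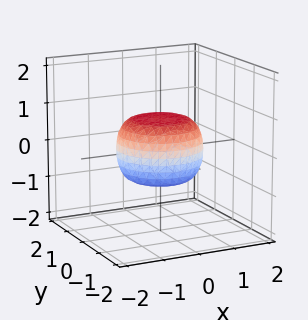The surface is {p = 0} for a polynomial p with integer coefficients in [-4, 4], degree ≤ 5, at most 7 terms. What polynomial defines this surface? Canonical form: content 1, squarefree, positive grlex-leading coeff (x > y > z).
2*x^4 + 4*x^2*y^2 + 2*y^4 - x^2 - y^2 + 3*z^2 - 2

First, the degree is 4 — the shape is more complex than any degree-3 surface.
Next, symmetry: every cross-section ⟂ z is a circle, so x, y appear only via x² + y².
Next, from the visible intercepts: a circular section at z = 0 has radius between 1 and 2.
Finally, fitting integer coefficients to these (and the overall shape) gives p.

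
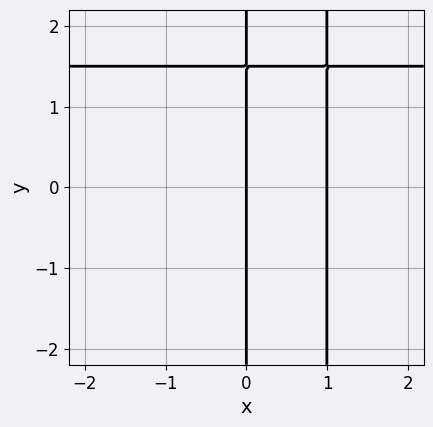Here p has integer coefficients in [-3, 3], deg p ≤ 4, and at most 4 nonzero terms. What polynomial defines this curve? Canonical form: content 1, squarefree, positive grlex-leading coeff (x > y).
2*x^2*y - 3*x^2 - 2*x*y + 3*x

First, the degree is 3 — the shape is more complex than any degree-2 curve.
Next, checking where it meets the axes: every point of the y-axis in the box is on the curve; among the integer gridlines, it crosses the x-axis at x ∈ {0, 1}.
Finally, these observations pin down the coefficients.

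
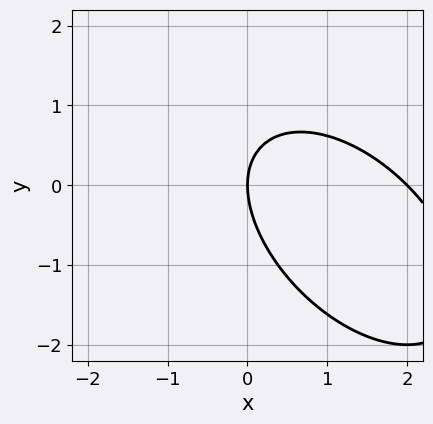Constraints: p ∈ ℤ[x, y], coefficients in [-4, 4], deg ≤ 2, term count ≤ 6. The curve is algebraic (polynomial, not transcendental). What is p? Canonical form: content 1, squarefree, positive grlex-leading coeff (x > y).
First, the degree is 2 — a generic line meets the curve in up to 2 points.
Next, from the axis intercepts and sections: one y-axis crossing is at y = 0; the x-axis gridline crossings are at x ∈ {0, 2}.
Finally, solving for integer coefficients yields p as stated.

x^2 + x*y + y^2 - 2*x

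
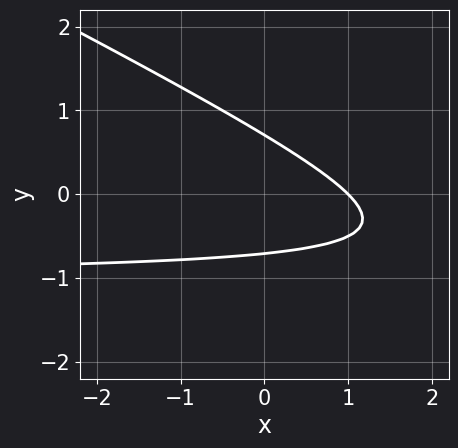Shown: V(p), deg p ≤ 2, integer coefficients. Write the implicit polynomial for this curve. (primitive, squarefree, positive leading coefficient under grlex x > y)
x*y + 2*y^2 + x - 1

1. deg p = 2.
2. Checking where it meets the axes: it crosses the x-axis at the gridline x = 1.
3. Assembling these constraints gives the stated polynomial.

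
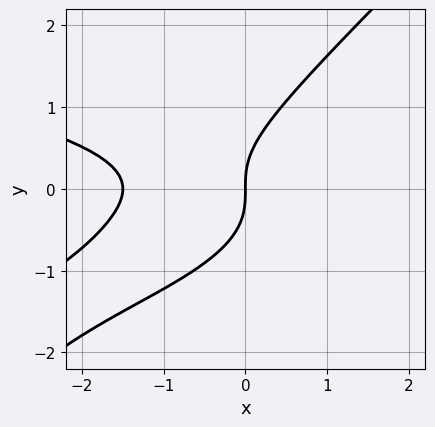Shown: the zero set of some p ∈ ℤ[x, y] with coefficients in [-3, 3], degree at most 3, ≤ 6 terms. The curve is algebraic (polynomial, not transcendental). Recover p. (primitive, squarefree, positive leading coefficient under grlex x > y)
3*x*y^2 - 3*y^3 + 2*x^2 + 3*x

Degree: a generic line meets the curve in up to 3 points, so deg p = 3.
Observable constraints: one y-axis crossing is at y = 0; it crosses the x-axis at the gridline x = 0.
These observations pin down the coefficients.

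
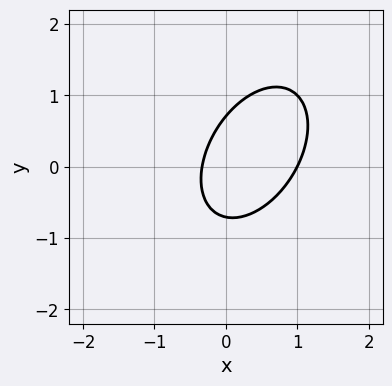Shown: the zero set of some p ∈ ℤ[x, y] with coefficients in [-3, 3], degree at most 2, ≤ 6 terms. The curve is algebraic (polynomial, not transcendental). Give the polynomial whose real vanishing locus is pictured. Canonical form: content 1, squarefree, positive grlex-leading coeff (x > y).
The degree is 2 — the shape is more complex than any degree-1 curve.
Checking where it meets the axes: one x-axis crossing is at x = 1.
Solving for integer coefficients yields p as stated.

3*x^2 - 2*x*y + 2*y^2 - 2*x - 1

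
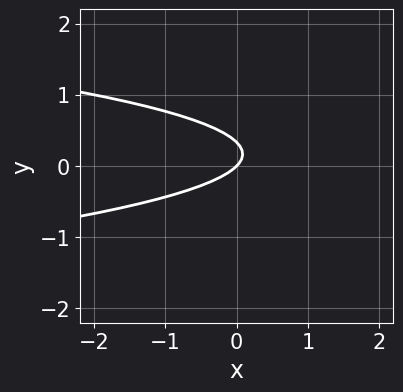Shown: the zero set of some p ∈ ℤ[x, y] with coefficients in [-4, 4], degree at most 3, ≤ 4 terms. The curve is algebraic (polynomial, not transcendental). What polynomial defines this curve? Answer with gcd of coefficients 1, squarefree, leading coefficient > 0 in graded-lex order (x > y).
3*y^2 + x - y

(a) The degree is 2 — the shape is more complex than any degree-1 curve.
(b) Checking where it meets the axes: it meets the x-axis at x = 0 (among the integer gridlines); it meets the y-axis at y = 0 (among the integer gridlines).
(c) Matching integer coefficients to the picture gives p.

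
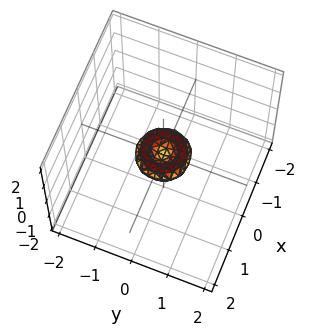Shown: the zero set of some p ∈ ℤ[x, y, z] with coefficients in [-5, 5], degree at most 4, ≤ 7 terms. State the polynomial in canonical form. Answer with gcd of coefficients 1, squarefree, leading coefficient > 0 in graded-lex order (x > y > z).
First, deg p = 4.
Then, symmetries: rotational symmetry about the z-axis ⇒ p depends on x, y only through x² + y².
Then, from the axis intercepts and sections: a circular section at z = 0 has radius between 0 and 1; one x-axis crossing is at x = 0; it meets the z-axis at z = 0 (among the integer gridlines); it crosses the y-axis at the gridline y = 0.
Finally, the integer polynomial consistent with all of this is the stated p.

2*x^4 + 4*x^2*y^2 + 2*y^4 - x^2 - y^2 + 2*z^2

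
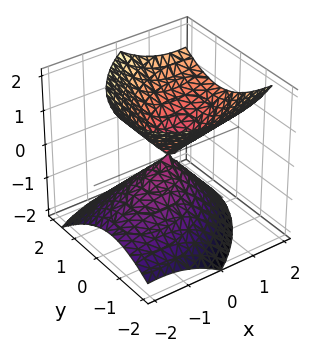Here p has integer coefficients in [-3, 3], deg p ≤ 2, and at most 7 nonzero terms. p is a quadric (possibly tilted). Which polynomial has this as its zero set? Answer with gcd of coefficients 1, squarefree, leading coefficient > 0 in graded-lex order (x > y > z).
deg p = 2. No degree-1 surface has this shape.
From the visible intercepts: one z-axis crossing is at z = 0; one x-axis crossing is at x = 0; it meets the y-axis at y = 0 (among the integer gridlines).
Together with the visible shape, these determine p as stated.

2*x^2 - 2*x*y - 2*x*z + 3*y^2 - 3*z^2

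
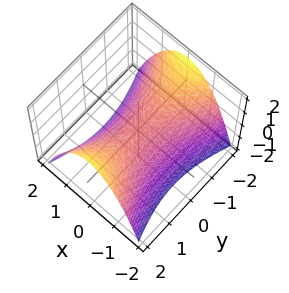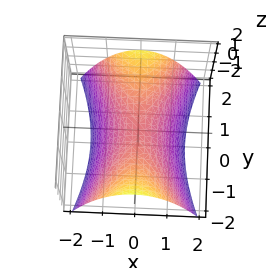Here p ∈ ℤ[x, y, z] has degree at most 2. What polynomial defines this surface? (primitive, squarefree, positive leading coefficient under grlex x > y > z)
3*x^2 - y^2 + 3*z

Degree: a hyperbolic paraboloid; a quadric, so deg p = 2.
Symmetries: it's symmetric under y → −y, forcing even powers of y; the x ↦ −x reflection is a symmetry, so x appears only in even powers.
Against the integer gridlines: it crosses the x-axis at the gridline x = 0; one z-axis crossing is at z = 0; it meets the y-axis at y = 0 (among the integer gridlines).
Assembling these constraints gives the stated polynomial.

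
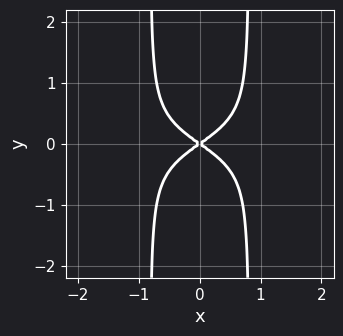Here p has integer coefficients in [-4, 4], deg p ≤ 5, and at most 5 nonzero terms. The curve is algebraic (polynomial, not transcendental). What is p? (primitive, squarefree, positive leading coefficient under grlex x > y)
First, degree: a generic line meets the curve in up to 4 points, so deg p = 4.
Next, symmetries: the x ↦ −x reflection is a symmetry, so x appears only in even powers; the y ↦ −y reflection is a symmetry, so y appears only in even powers.
Then, from the axis intercepts and sections: it meets the y-axis at y = 0 (among the integer gridlines); it crosses the x-axis at the gridline x = 0.
Finally, fitting integer coefficients to these (and the overall shape) gives p.

3*x^2*y^2 + x^2 - 2*y^2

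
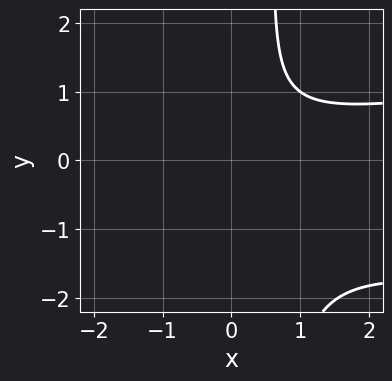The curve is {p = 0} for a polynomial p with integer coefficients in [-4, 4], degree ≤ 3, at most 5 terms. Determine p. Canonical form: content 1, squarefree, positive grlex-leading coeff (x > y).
(a) deg p = 3. No degree-2 curve has this shape.
(b) Checking where it meets the axes: no y-intercept at any integer in the box; it misses every integer gridline on the x-axis.
(c) Fitting integer coefficients to these (and the overall shape) gives p.

3*x*y^2 - x^2 + 2*x*y - 2*y^2 - 2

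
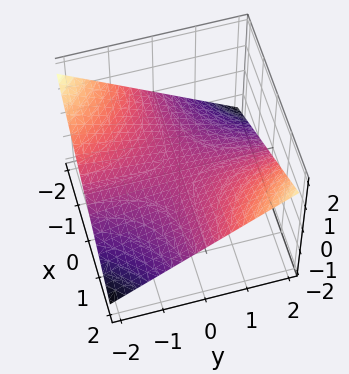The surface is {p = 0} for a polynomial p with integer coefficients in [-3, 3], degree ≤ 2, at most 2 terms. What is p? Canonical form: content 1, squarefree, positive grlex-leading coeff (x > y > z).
1. Degree: a saddle surface; a quadric, so deg p = 2.
2. Checking where it meets the axes: every point of the x-axis in the box is on the surface; every point of the y-axis in the box is on the surface.
3. Solving for integer coefficients yields p as stated.

x*y - 3*z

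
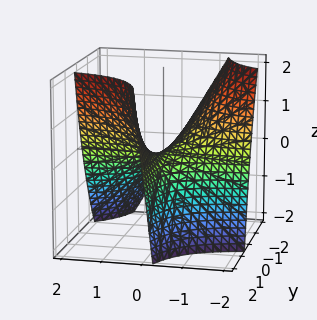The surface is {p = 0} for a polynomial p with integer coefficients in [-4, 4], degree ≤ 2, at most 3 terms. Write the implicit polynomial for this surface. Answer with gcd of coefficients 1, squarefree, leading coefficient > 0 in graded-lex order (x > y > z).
4*x*y + y*z - 3*z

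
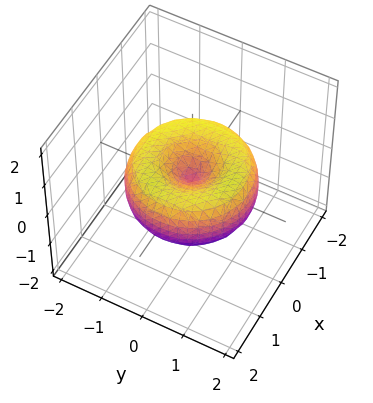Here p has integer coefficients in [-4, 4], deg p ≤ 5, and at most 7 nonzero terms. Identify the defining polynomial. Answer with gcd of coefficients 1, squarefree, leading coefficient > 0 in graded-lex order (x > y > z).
First, degree: the shape is more complex than any degree-3 surface, so deg p = 4.
Next, symmetry: every cross-section ⟂ z is a circle, so x, y appear only via x² + y².
Next, reading off the gridlines: it meets the x-axis at x = 0 (among the integer gridlines); it meets the z-axis at z = 0 (among the integer gridlines).
Finally, the integer polynomial consistent with all of this is the stated p.

x^4 + 2*x^2*y^2 + y^4 - 2*x^2 - 2*y^2 + 2*z^2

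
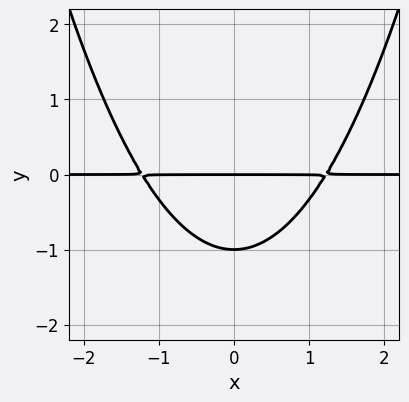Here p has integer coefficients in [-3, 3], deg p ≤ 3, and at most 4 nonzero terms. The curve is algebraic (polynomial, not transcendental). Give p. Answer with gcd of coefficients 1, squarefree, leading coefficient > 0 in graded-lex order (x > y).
2*x^2*y - 3*y^2 - 3*y

1. Degree: a generic line meets the curve in up to 3 points, so deg p = 3.
2. Symmetries: it's symmetric under x → −x, forcing even powers of x.
3. Checking where it meets the axes: among the integer gridlines, it crosses the y-axis at y ∈ {-1, 0}; the visible x-axis segment lies entirely on the curve.
4. Assembling these constraints gives the stated polynomial.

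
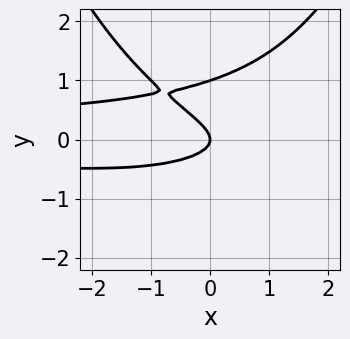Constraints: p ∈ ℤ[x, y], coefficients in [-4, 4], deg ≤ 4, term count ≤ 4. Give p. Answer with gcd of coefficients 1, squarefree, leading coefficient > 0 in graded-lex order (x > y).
1. The degree is 4 — the shape is more complex than any degree-3 curve.
2. From the axis intercepts and sections: one x-axis crossing is at x = 0; among the integer gridlines, it crosses the y-axis at y ∈ {0, 1}.
3. Solving for integer coefficients yields p as stated.

x^2*y^2 - 3*y^3 + 3*y^2 + x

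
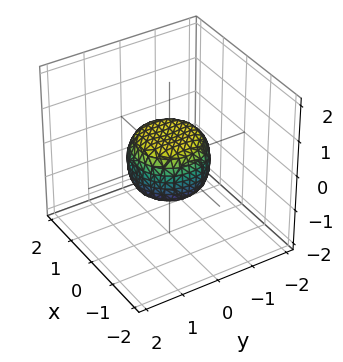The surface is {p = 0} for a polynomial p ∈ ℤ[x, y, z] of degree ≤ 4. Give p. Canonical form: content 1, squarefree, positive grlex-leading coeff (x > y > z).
2*x^4 + 4*x^2*y^2 + 2*y^4 - x^2 - y^2 + 2*z^2 - 1

First, deg p = 4.
Next, symmetry: the z-axis is an axis of rotation, so x and y enter only as x² + y².
Next, from the axis intercepts and sections: a circular section at z = 0 has radius exactly 1; among the integer gridlines, it crosses the y-axis at y ∈ {-1, 1}.
Finally, assembling these constraints gives the stated polynomial.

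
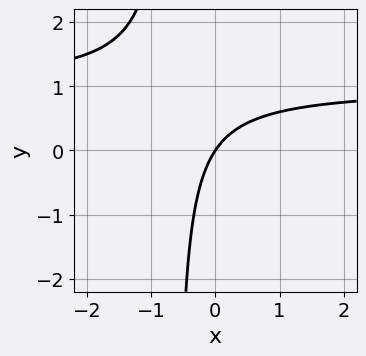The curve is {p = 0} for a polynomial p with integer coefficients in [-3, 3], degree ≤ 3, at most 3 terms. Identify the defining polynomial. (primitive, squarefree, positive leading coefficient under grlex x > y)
3*x*y - 3*x + 2*y

First, degree: no degree-1 curve has this shape, so deg p = 2.
Next, from the visible intercepts: it meets the y-axis at y = 0 (among the integer gridlines); one x-axis crossing is at x = 0.
Finally, the integer polynomial consistent with all of this is the stated p.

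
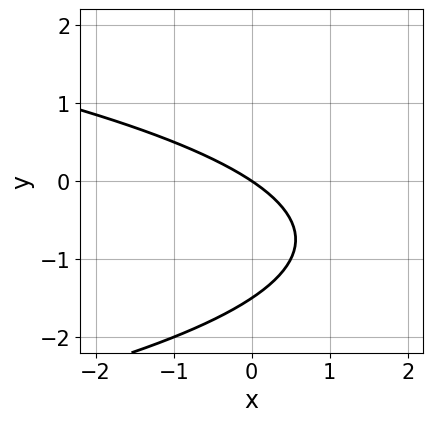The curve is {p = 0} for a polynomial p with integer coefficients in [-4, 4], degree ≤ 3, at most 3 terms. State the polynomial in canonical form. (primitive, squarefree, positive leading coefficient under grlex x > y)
deg p = 2. The shape is more complex than any degree-1 curve.
Against the integer gridlines: it meets the y-axis at y = 0 (among the integer gridlines); it crosses the x-axis at the gridline x = 0.
Putting this together gives p.

2*y^2 + 2*x + 3*y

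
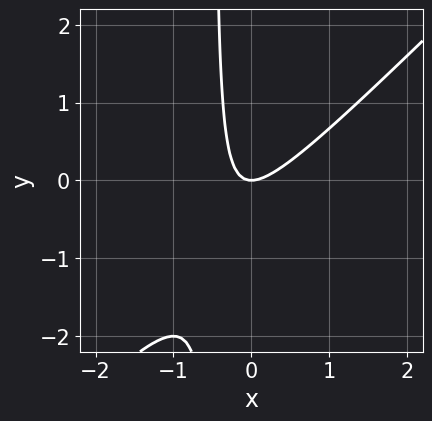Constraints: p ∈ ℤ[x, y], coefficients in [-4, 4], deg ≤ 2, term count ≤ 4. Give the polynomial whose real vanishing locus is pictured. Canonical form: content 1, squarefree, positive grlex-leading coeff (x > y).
2*x^2 - 2*x*y - y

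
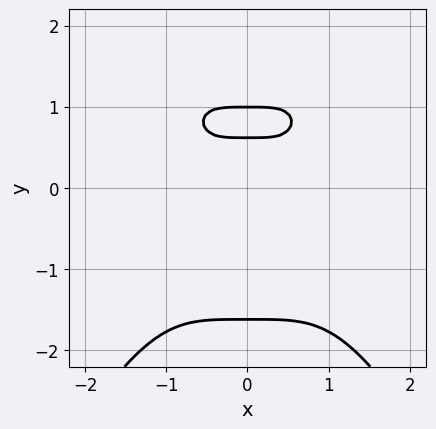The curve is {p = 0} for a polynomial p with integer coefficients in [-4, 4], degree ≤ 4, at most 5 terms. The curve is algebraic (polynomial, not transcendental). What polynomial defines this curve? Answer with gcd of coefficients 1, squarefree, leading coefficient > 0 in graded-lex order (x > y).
x^4 + y^3 - 2*y + 1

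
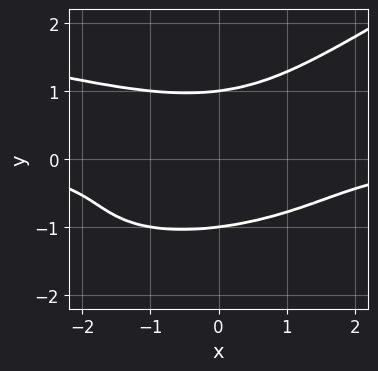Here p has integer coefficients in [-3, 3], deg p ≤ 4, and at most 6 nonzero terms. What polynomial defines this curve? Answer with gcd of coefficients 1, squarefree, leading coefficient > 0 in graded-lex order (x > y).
x*y^3 - 2*y^4 + x^2*y + 2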